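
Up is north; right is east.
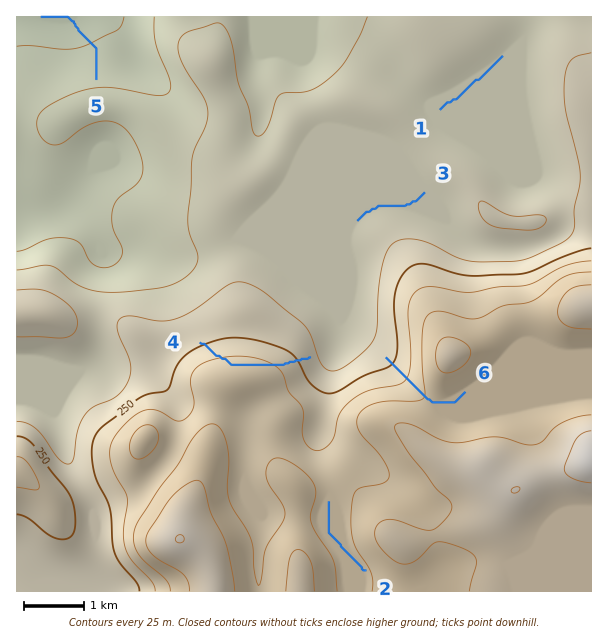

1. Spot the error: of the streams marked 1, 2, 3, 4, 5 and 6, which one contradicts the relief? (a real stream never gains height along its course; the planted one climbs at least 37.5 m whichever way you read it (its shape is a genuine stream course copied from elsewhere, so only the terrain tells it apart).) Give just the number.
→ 4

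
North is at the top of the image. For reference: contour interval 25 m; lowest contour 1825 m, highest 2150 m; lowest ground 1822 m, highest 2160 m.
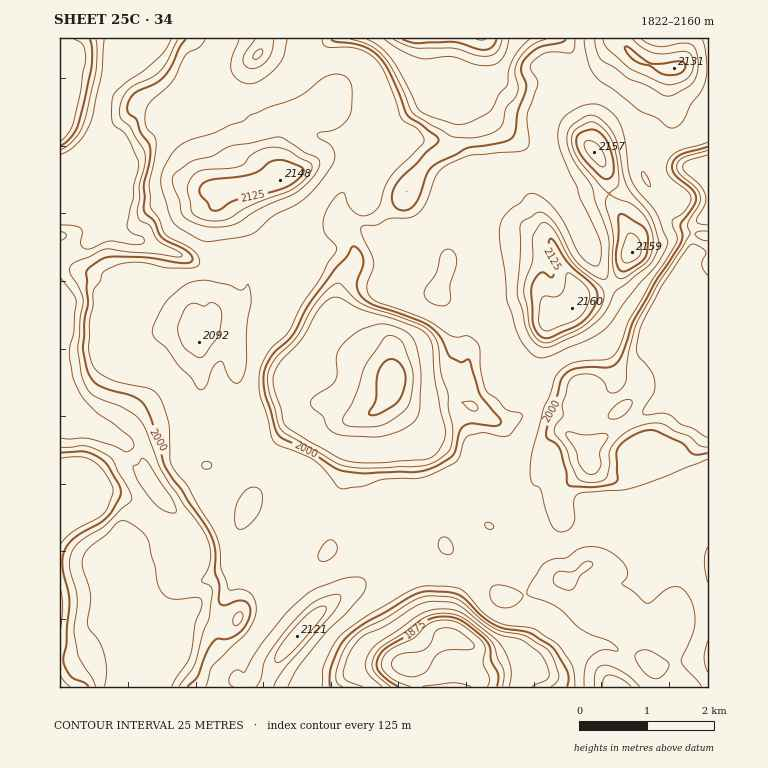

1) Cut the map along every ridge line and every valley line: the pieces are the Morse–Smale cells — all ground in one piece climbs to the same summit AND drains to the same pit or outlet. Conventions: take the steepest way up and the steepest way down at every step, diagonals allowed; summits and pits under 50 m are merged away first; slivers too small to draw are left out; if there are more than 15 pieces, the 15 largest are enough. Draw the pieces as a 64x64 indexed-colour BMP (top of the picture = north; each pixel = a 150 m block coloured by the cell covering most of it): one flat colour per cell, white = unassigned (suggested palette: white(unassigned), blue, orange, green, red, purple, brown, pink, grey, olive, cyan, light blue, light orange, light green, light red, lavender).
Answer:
<image width="64" height="64" href="data:image/bmp;base64,Qk12CAAAAAAAAHYAAAAoAAAAQAAAAEAAAAABAAQAAAAAAAAIAAATCwAAEwsAABAAAAAAAAAA////ALR3HwAOf/8ALKAsACgn1gC9Z5QAS1aMAMJ34wB/f38AIr28AM++FwDox64AeLv/AIrfmACWmP8A1bDFAGZmZmAHd3d3d3d8zMzMzMzMwAAAAzMzMzMzMzMzMzMzZmZmYHd3d3d3d3zMzMzMzMzAAAADMzMzMzMzMzMzMzNmZmZmd3d3d3d3fMzMzMzMzMAAADMzMzMzMzMzMzMzM2ZmZmZ3d3d3d3d3zMzMzMzMzMAAMzMzMzMzMzMzMzMzZmZmZ3d3d3d3d3d8zMzMzMzMzAAzMzMzMzMzMzMzMzNmZmZnd3d3d3d3d3fMzMzMzMzDMzMzMzMzMzMziIiDM2ZmZmd3d3d3d3d3d9zMzMzMzDMzMzMzMzMzMziIiDMzZmZmZ3d3d3d3d3d93czMzMzMMzMzMzMzMzM4iIiIMzNmZmZmZ3d3d3d3d93d3MzMzMMzMzMzMzMzM4iIiIgzM2ZmZmZmd3d3d3d33d3dzMzMwzMzMzMzMzM4iIiIiDMzZmZmZmZmd3d3d33d3d3dzMzDMzMzMzMzM4iIiIiIMzNmZmZmZmZnd3d3d93d3d3czDMzMzMzMzOIiIiIiIMzM2ZmZmZmZmZ3d3d33d3d3d3cMzMzMzMzOIiIiIiIgzMzZmZmZmZmZnd3d3fd3d3d3d0AAzMzMzOIiIiIiIiDMzNmZmZmZmZmd3d3fd3d3d3d3QAAMzMzM4iIiIiIiIMzM2ZmZmZmZmd3d3fd3d3d3e7d0A8zMzM4iIiIiIiIiDMzZmZmZmZmd3d3fd3d3d3e7t0AD/MziIiIiIiIiIiIMzNmZmZmZmd3d3d93d3d3u7uAN0P/zM4iIiIiIiIiIiDM2ZmZmZmd3d3d33d7u7u7uIg3Q//8ziIiIiIiIiIiIiDZmZmZmYRd3d3fu7u7u7uIgAAD///OIiIiIiIiIiIiIhmZmZmYREXd3d37u7u7u4iAAAP////iIiIiIiIiIiIiGZmZmYRERF3d37u7u7u7iIAAA////+IhEREhEREiIiIZmZmYBERERF3fu7u7u7uIgAA/////4iERERERERESIhmZmZhERERERd+7u7u7u4iAAD/////+IREREREREREiGZmZhERERERERLu7u7u7iIAD///////iERERERERERIZmYREREREREREiLu7u7uIgAP//////+IiERERERERERmERERERERERESIi7u7u4gAP////9VX/iERERERERERGERERERERERESIiIu7u4iAP////9VVVVEREREREREREERERERERERERIiIiIiIiIg9VVVVVVVVUREREREREREQREREREREREREiIiIiIiIiJVVVVVVVVVRERERERERERBERERERERERESIiIiIiIiIlVVVVVVVVVEREREREREREERERERERERERIiIiIiIiIlVVVVVVVVVUREREREREREQRERERERERERIiIiIiIiIlVVVVVVVVVVRERERERERERBEREREREREREiIiIiIiIlVVVVVVVVVVVUREREREREREEREREREREREiIiIiIiIlVVVVVVVVVVVVREREREREREQREREREREREiIiIiIiIlVVVVVVVVVVVVVERERERERERBERERERERESIiIiIiIlVVVVVVVVVVVVVVREREREREREEREREREREREiIiIiIiVVVVVVVVVVVVVVVVREREAAREQREREREREREREiIiIiJVVVVVVVVVVVVVVVVEREAAAERBERERERERERERIiIiIiVVVVVVVVVVVVVVVZmQAAAAREERERERERERERIiIiIiJVVVVVVVVVVVVVVZmZAAAABEQREREREREREREiIiIiIiVVVVVVVVVVVVVVmZAAAAAARBEREREREREREiIiIiIiJVVVWZmZWZVVVVmZkAAAAABEABEREREREREiIiIiIiIlVVmZmZmZmZmZmZkAAAAAAAQAARERERERESIiIiIiIlVZmZmZmZmZmZmZmQAAAAAABAAAERERERERIiIiIiIiJZmZmZmZmZmZmZmQAAAAAABEAAAREREREREiIiIiIiIiqpmZmZmZmZmZmZAAAAAAREQAABERERERESIiIiIiIiKqqZmZmZmZmZmZAAAAAABERAABERERERERIiIiIiIiIqqqmZmZmZmZmZu7sAAAAAREAAEREREREREREiIiIiIiKqqpmZmZmZmZm7u7u7AAREQAABERERERERERESIiIiIqqqmZmZmZmZm7u7u7uwBERAAAERERERERERERIiIiIiKqqpmZmZmZmbu7u7uwAAAAAAARERERERERERoiIiIiIqqqqZmZmZmbu7u7u7AAAAAAABERERERERERGiIiIiIiqqqqqZmZmbu7u7u7sAAAAAAAEREREREREREaIiIiIqqqqqqpmZm7u7u7u7sAAAAAAAAREREREREREaqiIiIqqqqqqqmZm7u7u7u7uwAAAAAAABEREREREREaqqoiIqqqqqqqqZm7u7u7u7u7AAAAAAAAERERERERERqqqqqqqqqqqqqpmbu7u7u7u7AAAAAAAAARERERAAAAAAqqqqqqqqqqqpmbu7u7u7uwAAAAAAAAAAERERAAAAAAAKqqqqqqqqqqmZu7u7u7sAAAAAAAAAAAARERAAAAAAAACqqqqqqqqqqZm7u7u7uwAAAAAAAAAAAAERAAAAAAAAAAqqqqqqqqqZmbu7u7u7AAAAAAAAAAAAABAAAAAAAAAAAKqqqqqqqpmZm7u7u7AAAAAAAAAAAAAAAAAAAAAAAAAACqqqqqqqmZmbu7u7sAAAAAAAAA"/>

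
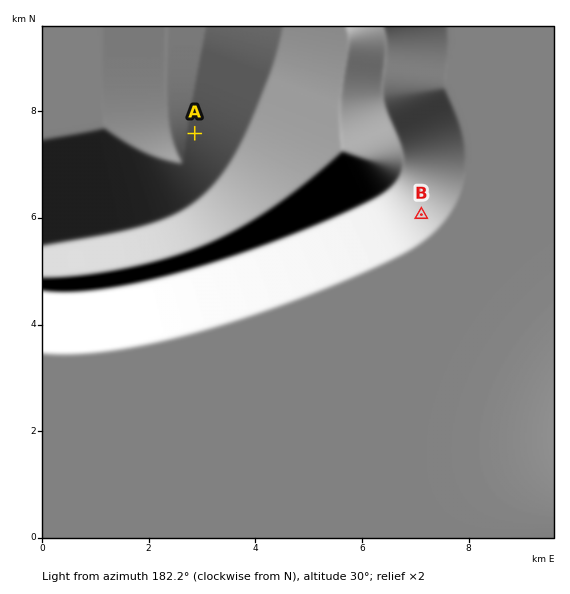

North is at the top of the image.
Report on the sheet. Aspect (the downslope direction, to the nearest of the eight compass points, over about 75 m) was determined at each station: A NW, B SE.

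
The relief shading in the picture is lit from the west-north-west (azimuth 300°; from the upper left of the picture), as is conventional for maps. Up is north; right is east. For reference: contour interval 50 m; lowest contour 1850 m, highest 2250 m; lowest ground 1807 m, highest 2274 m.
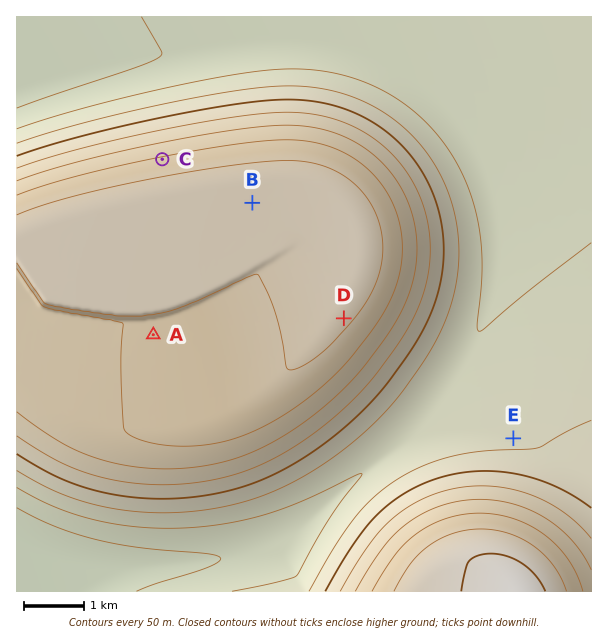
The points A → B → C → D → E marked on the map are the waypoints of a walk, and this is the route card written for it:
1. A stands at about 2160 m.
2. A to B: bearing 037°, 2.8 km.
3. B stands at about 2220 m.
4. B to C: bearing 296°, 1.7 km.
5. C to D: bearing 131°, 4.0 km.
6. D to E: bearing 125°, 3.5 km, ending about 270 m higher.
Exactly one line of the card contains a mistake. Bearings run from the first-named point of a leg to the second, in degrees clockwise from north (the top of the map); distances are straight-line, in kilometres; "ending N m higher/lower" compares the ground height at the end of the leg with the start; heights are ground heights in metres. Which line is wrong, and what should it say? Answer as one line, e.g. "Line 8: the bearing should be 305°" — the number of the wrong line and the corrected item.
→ Line 6: it should read "ending about 270 m lower".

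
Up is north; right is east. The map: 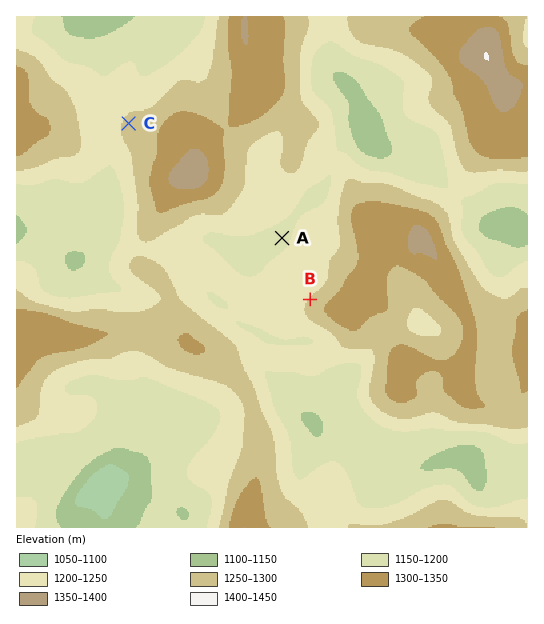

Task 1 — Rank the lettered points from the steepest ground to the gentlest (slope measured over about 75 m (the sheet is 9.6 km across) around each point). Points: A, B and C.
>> B C A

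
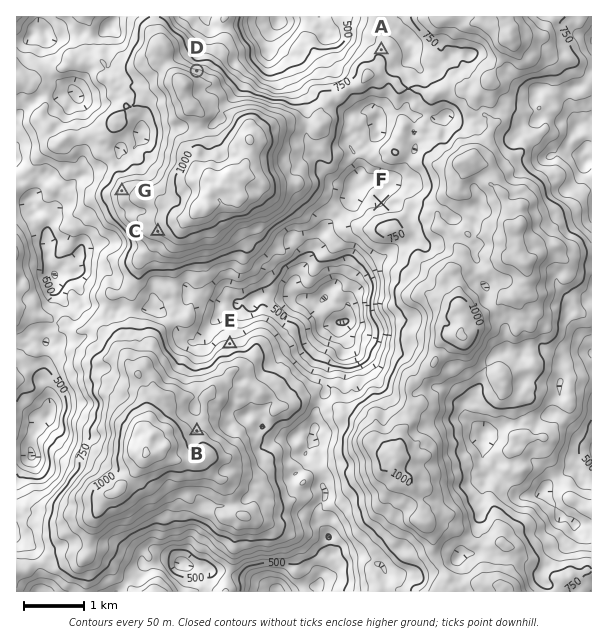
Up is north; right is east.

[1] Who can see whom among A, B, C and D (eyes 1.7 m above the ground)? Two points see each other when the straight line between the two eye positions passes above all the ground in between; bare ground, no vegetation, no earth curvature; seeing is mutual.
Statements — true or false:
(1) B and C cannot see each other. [false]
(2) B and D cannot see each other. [true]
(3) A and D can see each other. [true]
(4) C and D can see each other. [false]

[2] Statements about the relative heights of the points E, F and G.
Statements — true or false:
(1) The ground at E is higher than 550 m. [true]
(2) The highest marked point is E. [false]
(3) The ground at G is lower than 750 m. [false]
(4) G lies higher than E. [true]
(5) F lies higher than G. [false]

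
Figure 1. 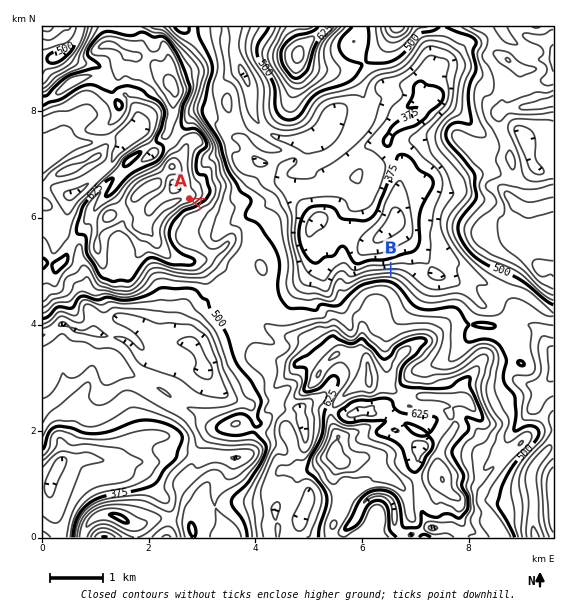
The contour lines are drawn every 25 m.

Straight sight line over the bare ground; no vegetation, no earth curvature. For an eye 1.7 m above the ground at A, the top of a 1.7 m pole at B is visible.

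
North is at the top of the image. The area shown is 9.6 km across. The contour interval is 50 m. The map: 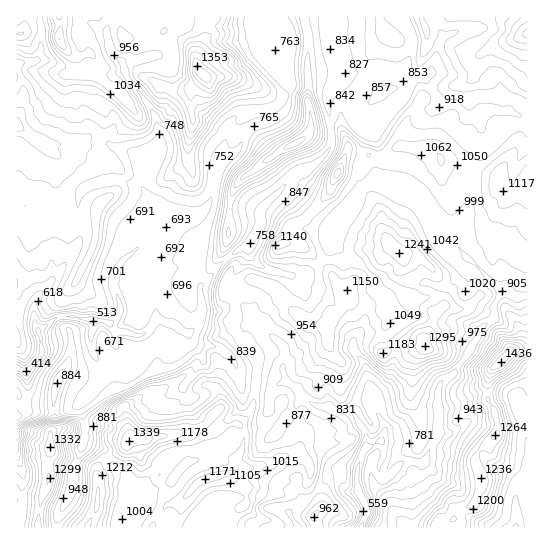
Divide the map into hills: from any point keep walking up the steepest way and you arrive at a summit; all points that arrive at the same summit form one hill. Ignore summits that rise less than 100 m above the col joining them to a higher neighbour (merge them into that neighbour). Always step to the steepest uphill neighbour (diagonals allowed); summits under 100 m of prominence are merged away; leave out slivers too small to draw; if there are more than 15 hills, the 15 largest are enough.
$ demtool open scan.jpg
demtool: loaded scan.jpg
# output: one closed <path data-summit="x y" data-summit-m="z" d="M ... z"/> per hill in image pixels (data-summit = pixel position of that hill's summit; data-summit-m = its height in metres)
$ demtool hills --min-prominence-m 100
<path data-summit="202 74" data-summit-m="1389" d="M261 16l-150 1-4 13 2 17 3 6 11 9 5 17 16 19 12 20 3 25-3 7-11 13-11-10-21-6-6-4-12 2-18 0-8 3-8-3-12 0-28-17-5-1 1 186 14 3 7 13 24-13 12 0 32 7 5 0 6-6 3-6 0-8-7-16 2-12 6-13 19-17 0-14 8-16 11-4 40 4 12-14 4-18 0-12 4-6 20-16 10-20 29-12 7-6 4-8 2-17-10-17-6-27-12-17z"/><path data-summit="127 442" data-summit-m="1340" d="M237 303l-18 8-16 0-6 12-8 10-10-4-5-5-17-5-6 10-9 6-25-3-8-9-16-1-2 21 2 11 7 12 0 8-4 11-17 21 6 20-2 17 19 6 10 16 17 16 4 12-9 18-4 12 1 5 176 0-8-15 21-16 19-21 9-1 5 11 7 6 9-2-2-23 10-21 0-11-11-18-5-5-13 0-11-5-8 0-14-8-8 4-10 16-13-6-6-6 1-12 9-11 9-3-4-10 1-22-9-10-7-5-21-26z"/><path data-summit="501 362" data-summit-m="1436" d="M503 291l-8 12-2 16-13 11-15 28-10 15-12 7-4 7 0 46-16 30-21 0-12 13-8 1-3-11 5-12-3-12 4-12-1-5-9-18-10 0-10 7 12 21 0 11-10 21 0 20 10 20 0 8-6 10 1 3 166-1 0-230-10 0z"/><path data-summit="425 347" data-summit-m="1295" d="M331 239l-4 15-13 15-21 7-23-5-11-6-10-11 0-10-23 15-25 26-1 9 3 16 16 1 18-8 10 5 21 26 15 12 0 25 2 8 25 24 9 4 8 0 11 5 13 0 3 3 11-8 10 0 10 22-4 10 3 15-5 16 3 7 5 0 15-14 21 0 2-2 14-28 0-46 4-7 12-7 10-15 15-28 13-11 0-12 8-17-32-31-5 12-15 14-10 2-9-4-7 0-6 4-7 12-11 1-8 7-4-9-11-11-8-16-10-8-11-6z"/><path data-summit="293 145" data-summit-m="1222" d="M333 16l-72 1 2 8 12 17 6 27 10 17-2 17-4 8-7 6-29 12-10 20-20 16-4 6 0 12-4 18-12 14-40-4-11 4-8 16 0 14-4 4 12 8 3 12 8 12-3 24 0 13 2 2 16 4 5 5 10 4 8-10 6-12-3-17 1-9 25-26 20-12 6-6 9-18-1-10 3-6 32-34 18-6 15-16 4-16-5-37 18-25-12-35z"/><path data-summit="527 181" data-summit-m="1135" d="M397 88l-16 4-17 18 0 13 11 14 4 10 0 16-4 19 7 3 28-1 9 5 32 50 16 20 35 32 16 6 9-1 1-179-7-1-12-5-20-2-22 8-13-13-11 3-4-2-5 4-5 0-22-9z"/><path data-summit="59 39" data-summit-m="1250" d="M110 16l-70 1 1 32-2 8-5 4-12 2-6 3 0 60 33 19 12 0 8 3 8-3 18 0 12-2 6 4 21 6 11 10 11-13 3-7-3-25-12-20-16-19-5-17-11-9-3-6-2-17z"/><path data-summit="338 173" data-summit-m="1276" d="M347 72l-20 26 5 37-4 16-15 16-18 6-32 34-3 6 1 10-12 20 0 11 10 11 7 4 24 7 24-7 13-15 6-24 8-13 18-24 10-9 6-2 4-19 0-16-4-10-11-14 0-13 15-17-14-14z"/><path data-summit="527 34" data-summit-m="1316" d="M527 16l-124 0 0 3 10 20-1 11-7 17-1 16 6-3 15-1 11 16 3 10 4 2 11-3 13 13 22-8 20 2 12 5 6 0z"/><path data-summit="399 253" data-summit-m="1241" d="M374 183l-5 1-10 9-23 32-4 9 0 7 3 4 12 12 11 6 10 8 8 16 11 11 4 9 8-7 11-1 7-12 6-4 22 4 9-6 10-10 4-12-17-20-30-48-11-7-28 1z"/><path data-summit="50 447" data-summit-m="1332" d="M78 405l-24 7-29 0-9 5 1 111 38 0 2-3 2-10 13-28 1-18 11-28 1-15z"/><path data-summit="87 527" data-summit-m="1259" d="M89 444l-6 1-8 20-3 22-13 28-2 13 62 0 5-17 9-18-4-12-17-16-5-11-5-5z"/><path data-summit="314 517" data-summit-m="962" d="M338 475l-9 1-19 21-21 16 9 15 63-1 6-12-3-14-6-10-11 0-4-5z"/><path data-summit="21 34" data-summit-m="1103" d="M39 16l-23 1 1 48 17-4 5-4 2-8z"/>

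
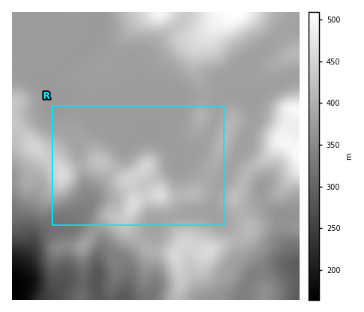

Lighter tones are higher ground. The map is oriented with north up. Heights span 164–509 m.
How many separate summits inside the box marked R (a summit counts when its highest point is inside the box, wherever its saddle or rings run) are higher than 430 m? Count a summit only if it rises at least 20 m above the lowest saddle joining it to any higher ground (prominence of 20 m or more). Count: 2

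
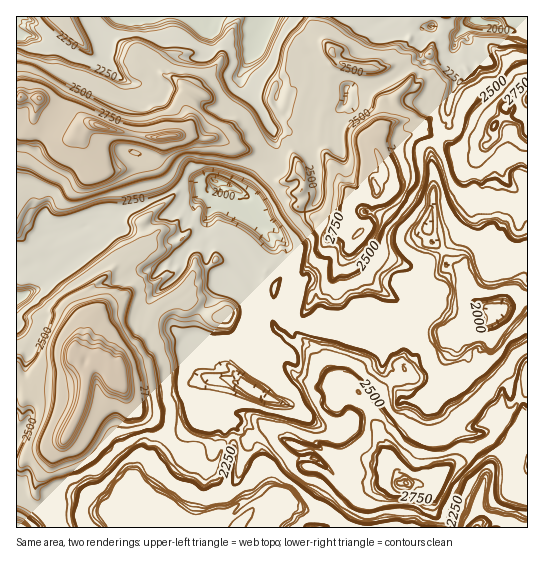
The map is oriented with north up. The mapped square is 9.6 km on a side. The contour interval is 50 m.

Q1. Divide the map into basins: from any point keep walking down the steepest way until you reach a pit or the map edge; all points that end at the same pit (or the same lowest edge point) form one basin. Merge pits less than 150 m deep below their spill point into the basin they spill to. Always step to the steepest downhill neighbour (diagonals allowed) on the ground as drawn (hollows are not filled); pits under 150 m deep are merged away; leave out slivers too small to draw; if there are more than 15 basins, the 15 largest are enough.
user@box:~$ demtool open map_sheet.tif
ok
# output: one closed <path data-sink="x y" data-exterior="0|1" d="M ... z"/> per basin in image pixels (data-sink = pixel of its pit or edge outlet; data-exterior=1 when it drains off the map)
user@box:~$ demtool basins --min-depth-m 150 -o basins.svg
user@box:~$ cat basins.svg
<path data-sink="499 313" data-exterior="0" d="M342 63l-6 2-7 12 0 17-8 25-1 23 5 12-7-3-7 0-12 10 5 16 0 9-4 5 3 10-4 5 11 10 19 5 16 10 4 0 7 6-5 5-4 13-18 30-7 6-8 1-3 3-14 38 5 6 18 12 0 8 9 14-26-28-10-2-8-6-10-11-5-11-9 2-1 16 17 25 21 21 24 8 11 0 3 3 0 13 9 19 18 18 14 3 10 12 5 14-27-9-20 3-14-10-6 2-23-8 2 16 2 4 17 5 20 16 40-5 46 1 8-4 29-28 15-4 14-12 16 14 0 21 4 4 6-2 7-4 0-368-11 0-12 5 0 8-10 9-3 6 3 9-17 17-19 0-32-22-32 3-10-4-7 5 3-8 12-10 2-21 4-7-16-23-21 0z"/><path data-sink="134 499" data-exterior="0" d="M98 361l-9 8-2 5-3 23-7 20-13 24-11 10-2 11-14 19-2 8 4 10 10 10 8 19 390-1-2-5-10-8-3-19-7-8-19-4-23 0-40 5-20-16-17-5-3-9 0-9-12-5-13-9-7 0-6 4-12-3-7 5-9-4-8 2-8 8-5 19-11 6-29-23-19-26-16-10-8-7-10-17-4-19-8 1-4-7z"/><path data-sink="215 181" data-exterior="0" d="M179 135l-16 1-2 2 2 9-8 20 12 30 0 5-12 7-12 13 6 12 0 5-6 7 10 1 14 12 1 12-4 6 5 2 16 21 4 0 18 15 10 2 9-1 19-29 4 4 25 0-3 27 4 8 15 15 13 4 22 24-5-10 0-8-18-12-5-6 14-38 3-3 8-1 7-6 18-30 4-13 5-5-7-6-4 0-16-10-19-5-11-10 4-5-3-10 4-5 0-9-3-8-12 11-11 1-23-14-8-16-6-3-26-11-13 2-5-3z"/><path data-sink="254 391" data-exterior="0" d="M245 287l-19 29-9 1-10-2-18-15-4 0-6-7-17 10-7 7-11 23-13 16-10 6-2 6 1 21 13 24 8 7 16 10 19 26 29 23 11-6 5-19 8-8 8-2 9 4 7-5 12 3 6-4 7 0 20 12 12 1 15 7 6-2 14 10 20-3 20 5 6 4-8-20-9-8-11-1-18-18-9-19 0-13-3-3-11 0-24-8-21-21-16-21-1-16 3-6 8-1 4-23-26 0z"/><path data-sink="474 19" data-exterior="0" d="M527 16l-214 0 0 10 15 19-17-2-8 3 1 9 9 10-4 2 0 9-10-1-3 3-7 13-2 12-6 8 0 3 8 7 8 0 3 20 0 8-4 5 1 8 14-11 7 0 7 3-5-12 1-23 8-25 0-17 9-14 35 6 10-1 4 3 12 22-4 5-2 21-12 10 1 4 4-1 9 4 32-3 32 22 19 0 17-17-3-9 3-6 10-9 0-8 6-3 15-2 2-2z"/><path data-sink="17 298" data-exterior="1" d="M38 97l-17 0-5 2 1 264 7-16 6-6 47 12 6-3 5-17 0-11 7-11 0-9-3-7 1-9 28-22 9-11 7-1 12-13 0-5-6-12 20-17-6-12-6-28-44 7-10-3-10-15-6-16-5-3 0-5-30-18-6-6z"/><path data-sink="262 26" data-exterior="0" d="M311 16l-254 1 33 35 13 0 30 8 16 11 8 0 21 9 9 9-4 8 0 8 6 12 0 8-9 9 1 2 16 0 5 3 13-2 23 11 28 8 12 9 21 3-3-9 0-5 4-5-3-28-8 0-8-7 0-3 6-8 2-12 7-13 3-3 10 1 0-9 4-2-9-10-1-9 8-3 16 0-14-17z"/><path data-sink="17 35" data-exterior="1" d="M57 16l-41 1 1 82 21-2 2 9 6 6 27 15 4 5 0-3 8-6 8 0 16 6 41 8 29-2 9-8 1-10-6-12 0-8 4-8-9-9-21-9-8 0-16-11-30-8-13 0z"/><path data-sink="475 527" data-exterior="1" d="M495 436l-14 12-15 4-29 28-8 4-9 1 5 2 7 8 1 16 12 11 2 6 81-1 0-38-6 2-9 0-2-2 0-4 16-14-10 4-6-4 0-21z"/><path data-sink="21 527" data-exterior="1" d="M61 443l-31 10-8 10-6 2 1 63 39-1-7-18-10-10-4-10 2-8 14-19 2-11z"/>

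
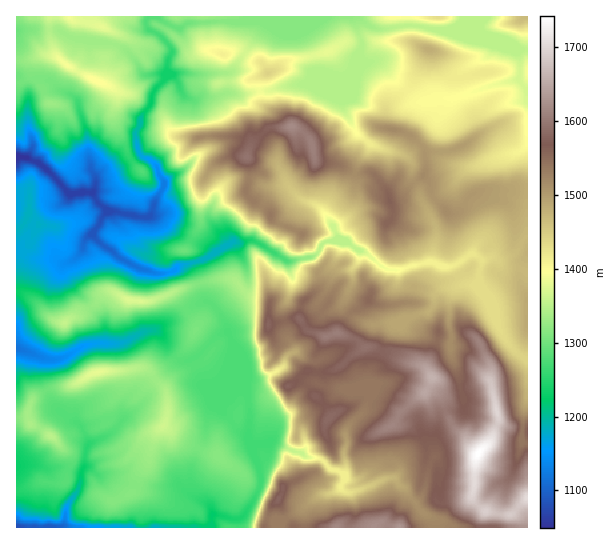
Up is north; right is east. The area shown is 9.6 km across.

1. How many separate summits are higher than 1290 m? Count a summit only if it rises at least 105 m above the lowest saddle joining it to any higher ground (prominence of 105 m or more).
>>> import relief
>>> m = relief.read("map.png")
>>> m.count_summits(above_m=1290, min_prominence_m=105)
3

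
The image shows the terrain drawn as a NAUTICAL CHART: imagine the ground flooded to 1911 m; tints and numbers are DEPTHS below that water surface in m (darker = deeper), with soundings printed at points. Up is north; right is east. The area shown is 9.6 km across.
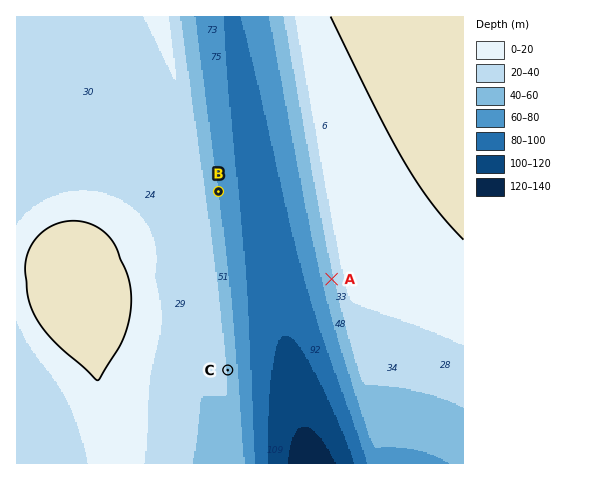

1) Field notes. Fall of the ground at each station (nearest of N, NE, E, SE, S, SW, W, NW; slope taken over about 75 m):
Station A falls W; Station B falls E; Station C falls E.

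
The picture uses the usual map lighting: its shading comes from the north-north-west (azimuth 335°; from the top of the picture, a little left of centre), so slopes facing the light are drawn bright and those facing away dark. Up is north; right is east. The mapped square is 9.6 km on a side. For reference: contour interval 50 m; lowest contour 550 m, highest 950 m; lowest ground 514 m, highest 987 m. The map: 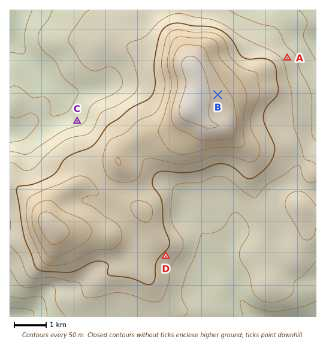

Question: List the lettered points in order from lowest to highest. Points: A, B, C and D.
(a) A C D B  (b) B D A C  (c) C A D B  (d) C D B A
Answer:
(c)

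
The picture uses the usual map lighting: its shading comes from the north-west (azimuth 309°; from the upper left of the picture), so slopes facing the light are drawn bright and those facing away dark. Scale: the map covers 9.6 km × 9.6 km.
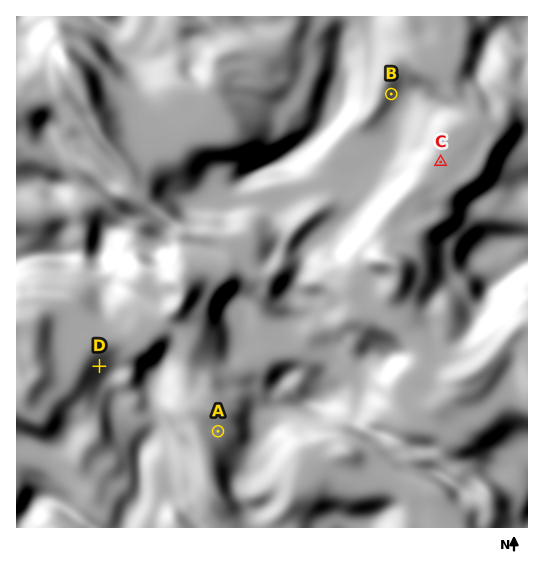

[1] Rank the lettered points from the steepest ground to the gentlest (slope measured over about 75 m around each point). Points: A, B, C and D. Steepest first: D B A C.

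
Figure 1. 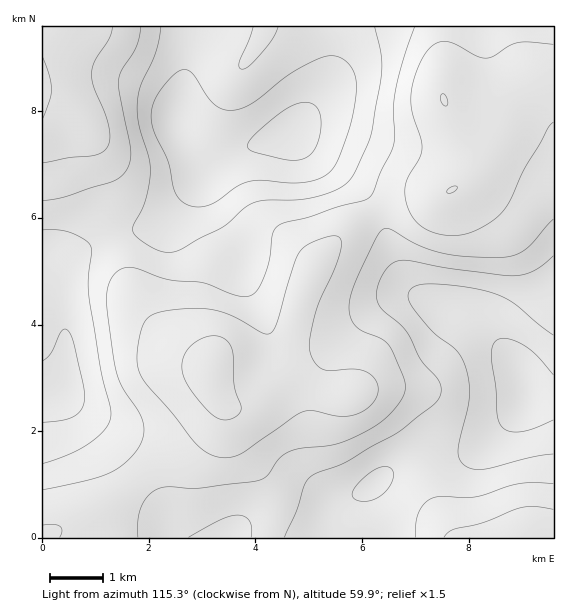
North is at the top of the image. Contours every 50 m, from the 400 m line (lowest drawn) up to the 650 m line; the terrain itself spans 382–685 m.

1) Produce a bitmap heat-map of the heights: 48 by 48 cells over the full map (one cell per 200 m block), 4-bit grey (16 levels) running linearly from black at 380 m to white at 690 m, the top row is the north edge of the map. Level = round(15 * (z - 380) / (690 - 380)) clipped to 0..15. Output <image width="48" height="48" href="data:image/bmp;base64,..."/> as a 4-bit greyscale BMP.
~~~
<image width="48" height="48" href="data:image/bmp;base64,Qk32BAAAAAAAAHYAAAAoAAAAMAAAADAAAAABAAQAAAAAAIAEAAATCwAAEwsAABAAAAAAAAAAAAAAABEREQAiIiIAMzMzAERERABVVVUAZmZmAHd3dwCIiIgAmZmZAKqqqgC7u7sAzMzMAN3d3QDu7u4A////ADM0REVWeIiImZiIiZqqqqqqmHZmVVVVVTNEREVWd4iIiIiIiJqqqqqpmHdmZmVVVUREREVWd3d3iIiHeJqqqqqpmId3d2ZmZlRERFVWZnd3d3d3eJmqq7uqmYiIiHdmZmVVVVVWZmZmZmZnd4mqq7u6mZmZmYiHeHdmZlVVZlVVVVZmd4mZqru6qZmqqpmZmYh3dmZlVVVUREVWZ3iImqu6qqqqu6qqqoiId2ZmVVREM0RVZnd3iJqqqqqru7u7qpmYh3ZmVVRDMzNFVmZmd4mZqqqrvMzMu6qZmHdmVUQyIiM0RVVVVneJmaqrvM3dzKqqmYd2VEMiERIjNERERVZ4iZqrvN3d3bu6qYdmVDMhEREiM0QzNEVniJmqvN7u7cu7qYdlQzIREREiMzMzMzRWeImavN7u7sy7qYZUMyEQAREiIzMzMzNFZ4iavN7v7ru7qXZEMiEQARIiMzMzMzNFZ4iavN7/7ru7qHVDIhEAARIjMzMzMzRWeImavN7/7bu7qGVDIhEAARIzMzNERERWeJmrzN7u3bu6mGVDIhEQARIzMzRERVVmiZqrzd7t3Ku6l2VDMiERESMzMzREVVZniau7zd3cy6u6l2RDMyIhEiMzMzRFVmZ4mrvMzd3Mu6qql1RDMzMiIzREMzNFVneJq7zMzMy7qqqqh1RERDMzRFVUMzNFZniaq8zMzMu6qqqph1RERERFVWZUQzNFVniau8zMu7uqqqqph1VEVVVWZmZlQzM0Vniau7u7uqqZmaqZh2VVZmZmZ3dlQzM0VniZqqqZmZiJmamZh3Zmd3d3d3dlQzMzRWeJmYiHd3d4iZmZiHd3iIh3d3d2VDMzRWd4h3ZmZmZmeJmYiIiIiZiIiId2VEMzRFZ3ZlVERFVWZ5iIiIiImZmYiId2VURDRFZmVEMzRERFZ4iIiIiJmZmZmId2ZlVERFZlQzIzM0REVnd3d3iImaqqqYh3d2ZlVVVUMiIiIzREVWZnd3eImqu7qpiIiIh3ZmVUMhERIjNERVVWZmd4mrvMu6qZmZmYd2ZUMhEREiM0RFVVVWZ4mrzMzLu7u7upiHZUMiEREiM0RERERVZnmrzNzMzMzMy6mHZUQyIREiI0RDM0REVnmrzd3d3d3d3LqYdlQzIhEiIzRCMzM0Vom83d3d3d7t3LqYdlQzIiEiIjNCIiI0VorN3czN3e7u3cuodlQzIhEiIjNBIiI0V5vN3czM3d7u3cuphlQyIREiIjMxEiI0V5vN3Mu7zN3u3cuphlQyEREiIjMxESI0Z5vMzLuqu83d3cuphlQhERIiIjMxESNFZ5q8y7qZqrzN3Mu6h1QhESIiIiIhEiNFZ4q7u6mZmqvMzMu6h1QhESIjMiIhEjNFZ4mruqmYiaq7u7u6l2QyEiMzMiIhEjNFVniaqqmYiJqqu7uql2UyIjMzMyIhIiM0VniaqqmYiJmaqqqpiHVDMzNDMzMxEiM0RWiaqqmZiImaqqqZiHZUM0REQzNBEiIzRWiZqqmZiIiZqqmZiHZUREVURERA=="/>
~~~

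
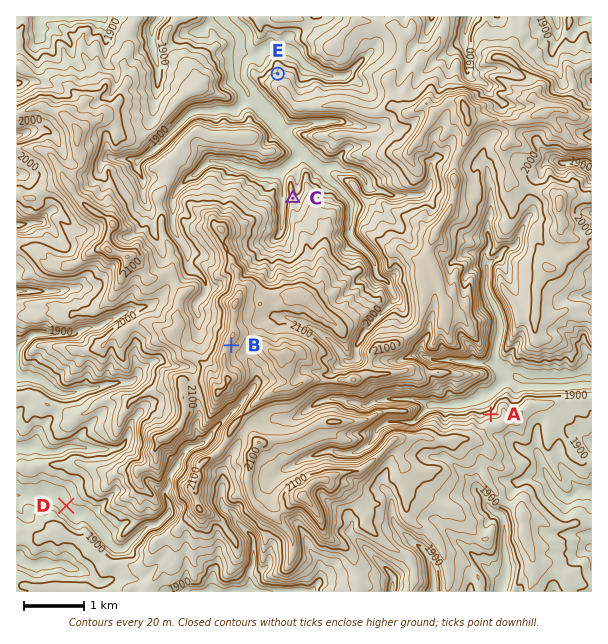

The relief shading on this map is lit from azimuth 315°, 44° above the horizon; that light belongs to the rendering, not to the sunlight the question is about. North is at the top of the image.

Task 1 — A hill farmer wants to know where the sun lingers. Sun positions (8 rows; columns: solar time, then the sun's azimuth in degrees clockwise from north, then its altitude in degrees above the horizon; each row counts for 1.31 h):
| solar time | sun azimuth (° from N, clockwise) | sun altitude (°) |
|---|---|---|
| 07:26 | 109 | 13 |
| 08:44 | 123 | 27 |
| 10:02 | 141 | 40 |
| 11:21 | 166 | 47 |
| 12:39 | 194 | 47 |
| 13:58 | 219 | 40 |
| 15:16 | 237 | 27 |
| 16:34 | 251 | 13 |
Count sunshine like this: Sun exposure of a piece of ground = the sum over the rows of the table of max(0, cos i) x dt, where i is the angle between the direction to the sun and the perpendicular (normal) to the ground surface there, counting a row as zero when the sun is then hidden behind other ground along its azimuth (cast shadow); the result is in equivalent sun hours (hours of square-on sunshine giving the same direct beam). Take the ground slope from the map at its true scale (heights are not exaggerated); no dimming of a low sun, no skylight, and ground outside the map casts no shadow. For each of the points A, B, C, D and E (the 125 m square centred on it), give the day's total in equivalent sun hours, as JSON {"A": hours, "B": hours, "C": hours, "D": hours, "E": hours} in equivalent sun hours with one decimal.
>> {"A": 3.7, "B": 5.8, "C": 4.6, "D": 5.5, "E": 4.6}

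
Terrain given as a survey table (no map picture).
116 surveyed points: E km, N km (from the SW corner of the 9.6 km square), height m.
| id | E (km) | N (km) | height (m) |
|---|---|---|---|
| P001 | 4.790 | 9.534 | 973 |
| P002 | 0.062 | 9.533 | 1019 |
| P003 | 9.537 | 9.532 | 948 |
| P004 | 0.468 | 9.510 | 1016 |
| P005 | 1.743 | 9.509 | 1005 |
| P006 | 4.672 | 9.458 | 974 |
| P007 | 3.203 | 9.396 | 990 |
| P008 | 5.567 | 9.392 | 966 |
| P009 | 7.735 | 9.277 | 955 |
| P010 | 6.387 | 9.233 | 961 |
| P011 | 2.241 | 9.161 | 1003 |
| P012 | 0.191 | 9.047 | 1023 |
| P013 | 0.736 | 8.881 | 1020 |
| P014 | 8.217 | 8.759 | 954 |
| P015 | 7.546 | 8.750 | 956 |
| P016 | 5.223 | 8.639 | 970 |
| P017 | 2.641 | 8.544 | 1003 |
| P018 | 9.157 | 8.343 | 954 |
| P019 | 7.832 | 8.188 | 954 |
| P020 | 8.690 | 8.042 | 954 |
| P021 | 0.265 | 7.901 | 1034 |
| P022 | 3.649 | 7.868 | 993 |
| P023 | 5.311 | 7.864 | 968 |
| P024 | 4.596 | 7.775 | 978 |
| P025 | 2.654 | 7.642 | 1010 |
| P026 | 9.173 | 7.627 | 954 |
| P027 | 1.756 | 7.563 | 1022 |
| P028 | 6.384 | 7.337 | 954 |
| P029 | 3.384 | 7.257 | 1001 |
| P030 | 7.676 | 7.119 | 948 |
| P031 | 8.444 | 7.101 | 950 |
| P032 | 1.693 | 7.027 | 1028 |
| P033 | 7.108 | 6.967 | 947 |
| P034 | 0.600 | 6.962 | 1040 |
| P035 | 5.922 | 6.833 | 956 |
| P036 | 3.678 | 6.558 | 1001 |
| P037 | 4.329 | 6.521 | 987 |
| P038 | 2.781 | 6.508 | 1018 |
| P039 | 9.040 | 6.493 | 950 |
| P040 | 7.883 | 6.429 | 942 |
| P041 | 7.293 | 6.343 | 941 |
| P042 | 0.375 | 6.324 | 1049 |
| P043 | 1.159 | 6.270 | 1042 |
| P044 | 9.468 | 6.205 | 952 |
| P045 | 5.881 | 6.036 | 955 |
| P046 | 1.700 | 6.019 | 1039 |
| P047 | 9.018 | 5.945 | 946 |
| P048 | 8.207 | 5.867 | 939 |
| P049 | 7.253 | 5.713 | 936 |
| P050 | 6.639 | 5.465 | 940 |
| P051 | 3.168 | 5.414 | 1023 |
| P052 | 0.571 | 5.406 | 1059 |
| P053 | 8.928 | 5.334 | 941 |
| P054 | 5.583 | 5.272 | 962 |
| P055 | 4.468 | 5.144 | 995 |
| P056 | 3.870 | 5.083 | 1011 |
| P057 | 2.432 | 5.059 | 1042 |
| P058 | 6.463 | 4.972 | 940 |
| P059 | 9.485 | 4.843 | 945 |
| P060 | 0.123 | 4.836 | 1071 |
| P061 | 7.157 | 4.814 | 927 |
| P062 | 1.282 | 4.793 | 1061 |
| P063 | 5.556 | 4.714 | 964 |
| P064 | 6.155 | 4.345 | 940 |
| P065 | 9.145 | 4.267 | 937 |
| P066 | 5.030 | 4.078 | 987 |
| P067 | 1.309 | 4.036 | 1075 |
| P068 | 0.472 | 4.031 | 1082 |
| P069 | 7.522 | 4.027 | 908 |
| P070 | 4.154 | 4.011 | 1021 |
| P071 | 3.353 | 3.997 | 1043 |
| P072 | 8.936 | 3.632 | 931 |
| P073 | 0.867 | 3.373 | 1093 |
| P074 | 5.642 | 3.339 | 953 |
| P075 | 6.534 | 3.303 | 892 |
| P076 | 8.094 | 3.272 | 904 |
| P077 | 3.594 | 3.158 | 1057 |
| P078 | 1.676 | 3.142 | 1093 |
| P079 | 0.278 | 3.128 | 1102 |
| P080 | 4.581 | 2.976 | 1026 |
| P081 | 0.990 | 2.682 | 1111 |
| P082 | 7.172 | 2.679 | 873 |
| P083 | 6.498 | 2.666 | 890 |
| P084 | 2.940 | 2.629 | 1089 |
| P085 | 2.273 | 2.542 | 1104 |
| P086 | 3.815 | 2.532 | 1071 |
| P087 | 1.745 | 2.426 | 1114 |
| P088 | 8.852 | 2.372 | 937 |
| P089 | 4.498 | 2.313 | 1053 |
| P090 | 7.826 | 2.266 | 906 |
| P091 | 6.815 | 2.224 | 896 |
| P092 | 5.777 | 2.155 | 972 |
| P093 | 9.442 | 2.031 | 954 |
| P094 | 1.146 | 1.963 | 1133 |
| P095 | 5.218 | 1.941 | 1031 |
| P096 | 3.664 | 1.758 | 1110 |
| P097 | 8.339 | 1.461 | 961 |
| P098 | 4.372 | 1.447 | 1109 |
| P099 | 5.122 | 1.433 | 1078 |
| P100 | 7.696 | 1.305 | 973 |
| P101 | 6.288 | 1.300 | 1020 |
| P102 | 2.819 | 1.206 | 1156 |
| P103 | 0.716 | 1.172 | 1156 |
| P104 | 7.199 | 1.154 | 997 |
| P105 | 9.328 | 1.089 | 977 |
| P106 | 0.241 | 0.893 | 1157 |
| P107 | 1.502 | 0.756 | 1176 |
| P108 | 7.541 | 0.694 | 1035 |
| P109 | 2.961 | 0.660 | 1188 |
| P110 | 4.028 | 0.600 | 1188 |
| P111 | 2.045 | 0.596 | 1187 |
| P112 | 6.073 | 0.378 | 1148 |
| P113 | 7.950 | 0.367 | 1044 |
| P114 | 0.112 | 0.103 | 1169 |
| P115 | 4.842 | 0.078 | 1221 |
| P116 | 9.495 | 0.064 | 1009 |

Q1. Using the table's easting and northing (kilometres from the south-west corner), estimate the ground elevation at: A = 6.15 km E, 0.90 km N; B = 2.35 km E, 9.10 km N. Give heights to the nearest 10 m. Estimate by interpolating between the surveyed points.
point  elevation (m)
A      1080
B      1000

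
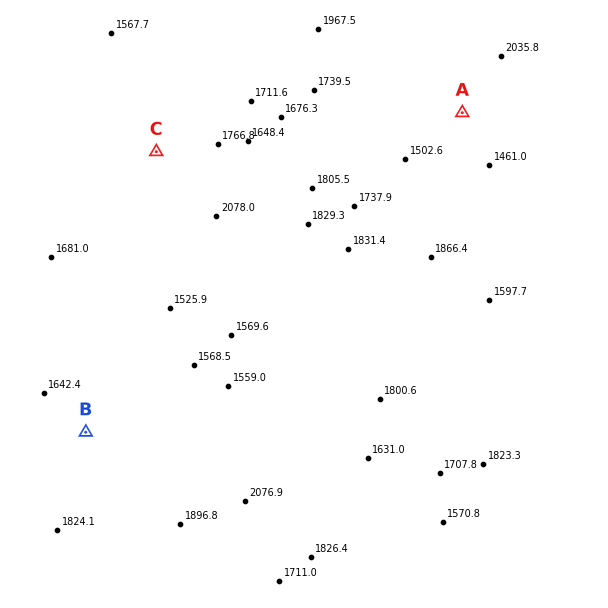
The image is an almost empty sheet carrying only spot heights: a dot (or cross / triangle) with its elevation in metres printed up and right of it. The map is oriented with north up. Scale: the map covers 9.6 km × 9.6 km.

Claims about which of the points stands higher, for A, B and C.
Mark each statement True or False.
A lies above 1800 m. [False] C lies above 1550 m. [True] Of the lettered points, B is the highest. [True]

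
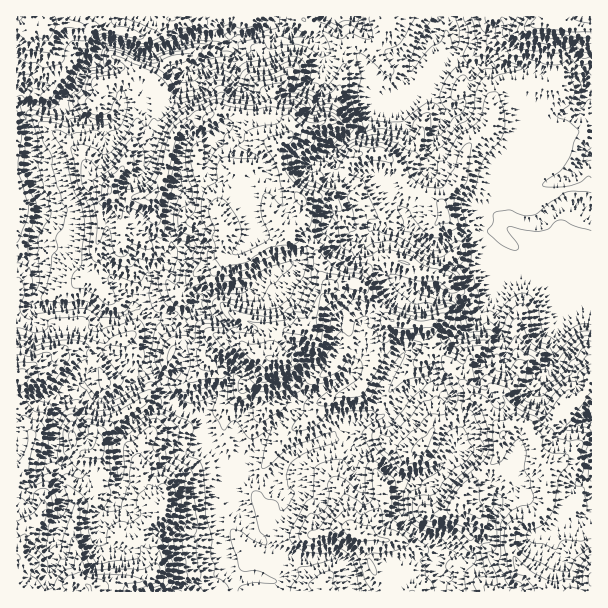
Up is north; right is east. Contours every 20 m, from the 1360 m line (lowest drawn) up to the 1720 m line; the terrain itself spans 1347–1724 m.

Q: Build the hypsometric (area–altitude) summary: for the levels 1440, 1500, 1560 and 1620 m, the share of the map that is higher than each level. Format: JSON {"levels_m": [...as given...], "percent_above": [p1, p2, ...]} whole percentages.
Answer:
{"levels_m": [1440, 1500, 1560, 1620], "percent_above": [89, 61, 34, 10]}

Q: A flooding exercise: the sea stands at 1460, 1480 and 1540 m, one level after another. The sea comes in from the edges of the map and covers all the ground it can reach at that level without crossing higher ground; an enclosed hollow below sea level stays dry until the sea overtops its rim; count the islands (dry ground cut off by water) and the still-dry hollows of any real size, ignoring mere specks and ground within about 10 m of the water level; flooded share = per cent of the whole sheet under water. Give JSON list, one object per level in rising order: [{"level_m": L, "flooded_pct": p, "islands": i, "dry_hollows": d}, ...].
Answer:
[{"level_m": 1460, "flooded_pct": 22, "islands": 0, "dry_hollows": 0}, {"level_m": 1480, "flooded_pct": 28, "islands": 0, "dry_hollows": 0}, {"level_m": 1540, "flooded_pct": 57, "islands": 0, "dry_hollows": 0}]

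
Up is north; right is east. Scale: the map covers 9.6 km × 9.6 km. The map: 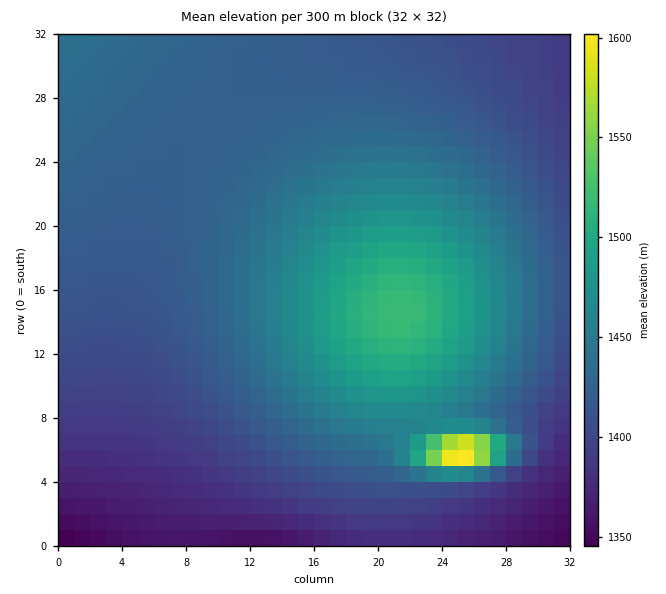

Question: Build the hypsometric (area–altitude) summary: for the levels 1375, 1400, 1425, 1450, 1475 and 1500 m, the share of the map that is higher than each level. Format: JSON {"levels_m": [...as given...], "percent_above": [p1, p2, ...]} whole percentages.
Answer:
{"levels_m": [1375, 1400, 1425, 1450, 1475, 1500], "percent_above": [93, 79, 46, 22, 12, 5]}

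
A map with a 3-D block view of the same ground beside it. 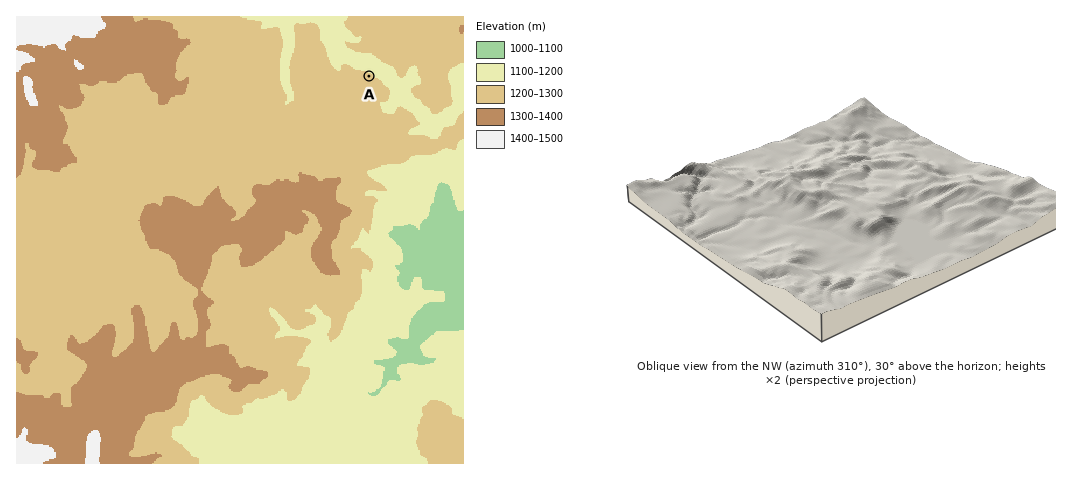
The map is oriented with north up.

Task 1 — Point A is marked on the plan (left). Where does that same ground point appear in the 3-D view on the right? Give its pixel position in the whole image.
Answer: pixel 699 202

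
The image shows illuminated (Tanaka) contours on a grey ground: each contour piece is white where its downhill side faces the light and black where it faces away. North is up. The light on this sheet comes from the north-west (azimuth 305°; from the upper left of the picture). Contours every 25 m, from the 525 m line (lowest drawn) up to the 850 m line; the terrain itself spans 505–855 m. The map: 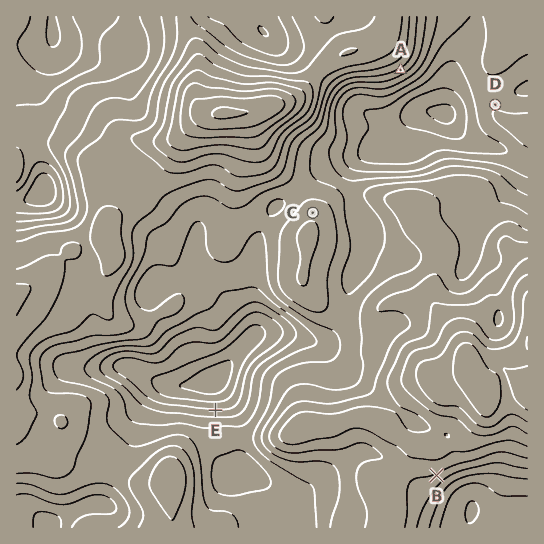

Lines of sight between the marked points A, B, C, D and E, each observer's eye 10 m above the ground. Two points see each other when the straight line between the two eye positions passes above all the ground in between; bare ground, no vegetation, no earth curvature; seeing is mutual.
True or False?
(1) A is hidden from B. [True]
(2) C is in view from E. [False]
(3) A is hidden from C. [False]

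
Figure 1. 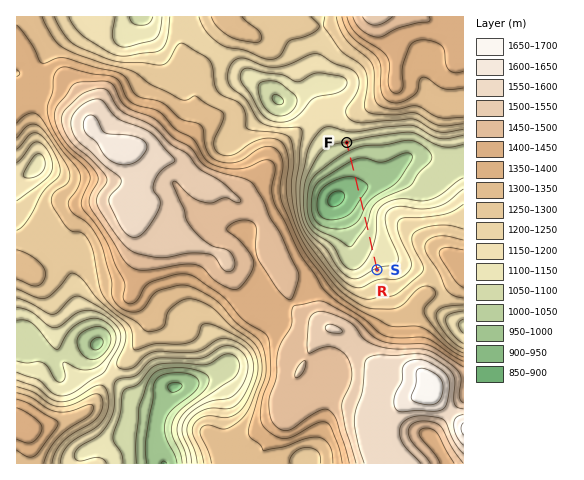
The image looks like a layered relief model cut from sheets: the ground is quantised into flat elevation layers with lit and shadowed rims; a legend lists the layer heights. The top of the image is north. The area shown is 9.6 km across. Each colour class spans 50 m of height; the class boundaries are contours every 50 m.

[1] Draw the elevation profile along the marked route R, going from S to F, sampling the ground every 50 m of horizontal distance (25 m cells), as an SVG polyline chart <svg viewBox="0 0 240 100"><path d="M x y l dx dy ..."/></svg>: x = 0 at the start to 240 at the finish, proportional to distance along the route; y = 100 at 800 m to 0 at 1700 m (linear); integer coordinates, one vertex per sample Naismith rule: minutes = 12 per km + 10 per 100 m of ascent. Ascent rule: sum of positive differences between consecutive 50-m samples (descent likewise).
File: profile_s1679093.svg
<svg viewBox="0 0 240 100"><path d="M0 60l4 1 5 1 4 1 4 1 4 1 5 0 4 1 4 0 5 1 4 0 4 0 4 1 5 0 4 0 4 1 5 1 4 0 4 1 4 1 5 1 4 0 4 1 5 1 4 1 4 1 4 1 5 1 4 1 4 1 5 1 4 1 4 1 4 1 5 0 4 0 4 0 4 0 5 0 4-1 4 0 5-1 4 0 4-1 4-1 5-1 4 0 4-1 5-1 4-2 4-1 4-1 5-1 4-2 4-1 5-2 4-1"/></svg>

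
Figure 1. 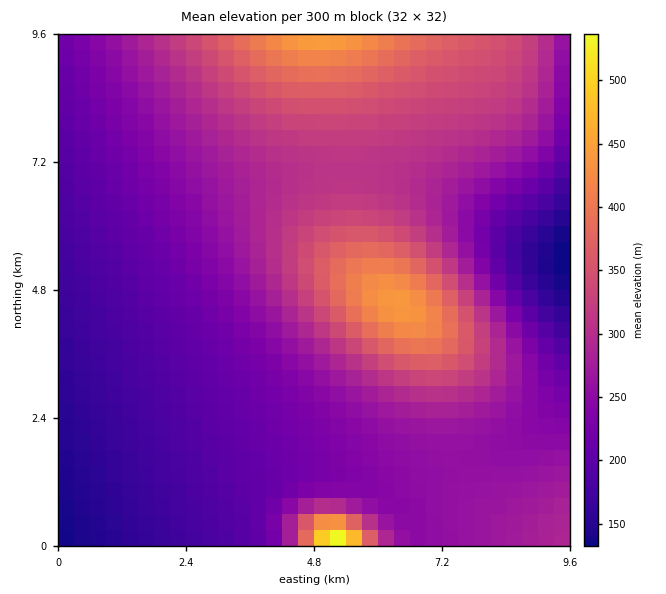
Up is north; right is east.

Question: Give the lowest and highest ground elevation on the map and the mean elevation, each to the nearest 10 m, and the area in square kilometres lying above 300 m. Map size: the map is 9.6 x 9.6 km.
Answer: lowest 130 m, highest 550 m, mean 260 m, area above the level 27.6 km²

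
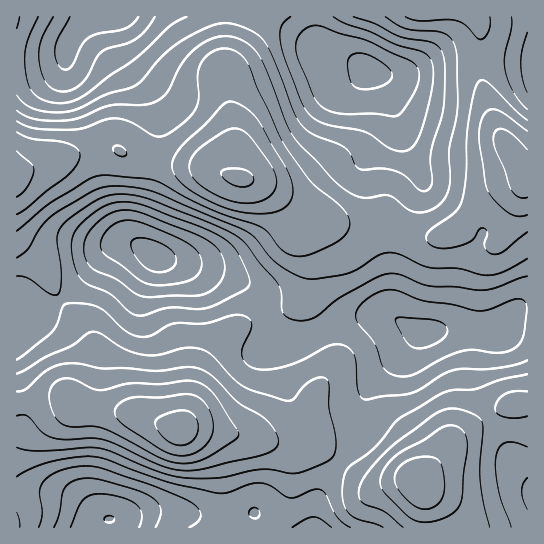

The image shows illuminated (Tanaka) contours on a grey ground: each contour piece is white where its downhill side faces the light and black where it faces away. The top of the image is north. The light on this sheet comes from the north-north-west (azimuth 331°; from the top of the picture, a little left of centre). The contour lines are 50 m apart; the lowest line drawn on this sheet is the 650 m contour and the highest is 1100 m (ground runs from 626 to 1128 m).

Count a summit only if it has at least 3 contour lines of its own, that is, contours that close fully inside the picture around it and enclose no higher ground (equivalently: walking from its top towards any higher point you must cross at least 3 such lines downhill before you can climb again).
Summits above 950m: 2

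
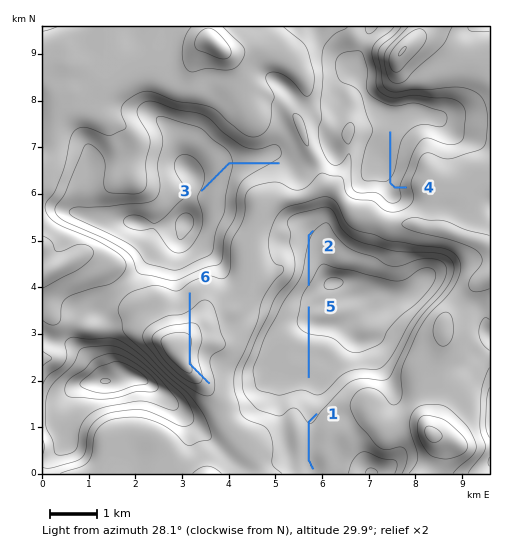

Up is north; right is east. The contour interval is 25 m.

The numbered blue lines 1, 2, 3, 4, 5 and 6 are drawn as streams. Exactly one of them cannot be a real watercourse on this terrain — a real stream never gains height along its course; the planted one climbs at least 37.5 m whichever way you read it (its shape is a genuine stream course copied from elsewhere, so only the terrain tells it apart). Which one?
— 6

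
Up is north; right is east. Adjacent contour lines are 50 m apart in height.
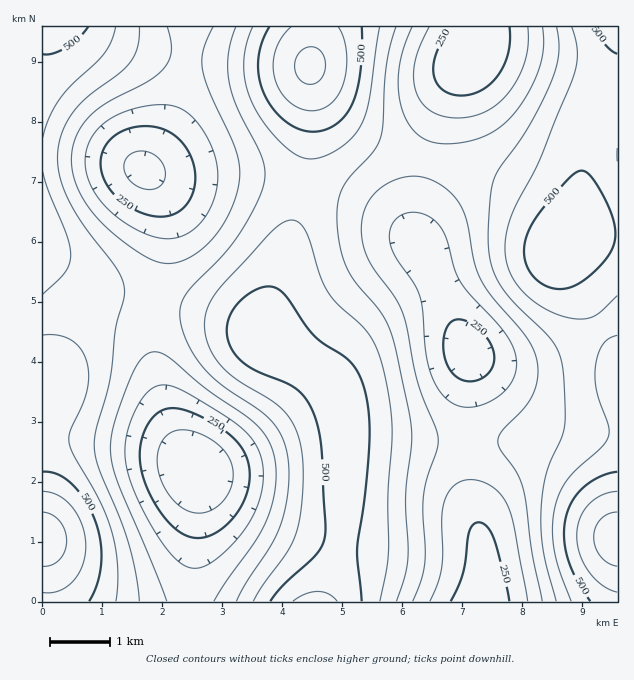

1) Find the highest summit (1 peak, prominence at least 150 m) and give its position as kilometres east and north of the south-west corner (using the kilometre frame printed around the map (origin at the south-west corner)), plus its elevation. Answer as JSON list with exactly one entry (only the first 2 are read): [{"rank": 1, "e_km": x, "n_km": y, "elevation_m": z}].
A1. [{"rank": 1, "e_km": 4.46, "n_km": 8.94, "elevation_m": 612}]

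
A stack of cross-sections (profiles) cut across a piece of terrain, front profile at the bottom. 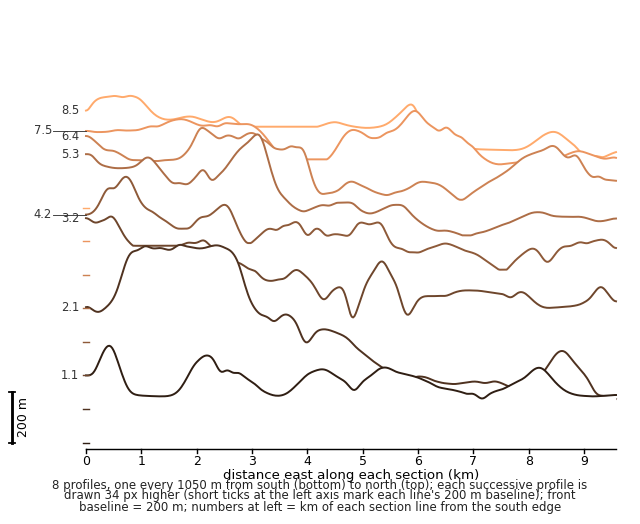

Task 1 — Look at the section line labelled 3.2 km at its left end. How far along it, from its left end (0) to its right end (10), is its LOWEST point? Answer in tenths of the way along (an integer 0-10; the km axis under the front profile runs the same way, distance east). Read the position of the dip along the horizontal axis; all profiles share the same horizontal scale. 5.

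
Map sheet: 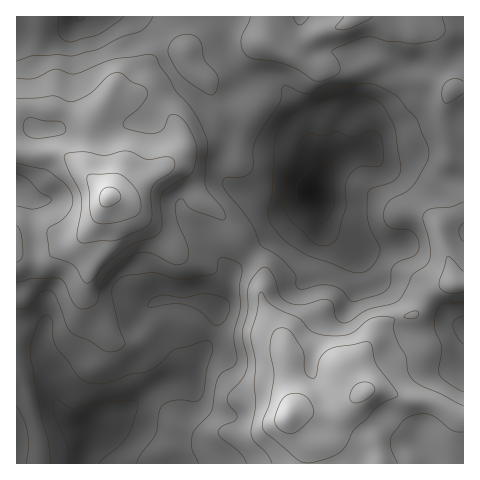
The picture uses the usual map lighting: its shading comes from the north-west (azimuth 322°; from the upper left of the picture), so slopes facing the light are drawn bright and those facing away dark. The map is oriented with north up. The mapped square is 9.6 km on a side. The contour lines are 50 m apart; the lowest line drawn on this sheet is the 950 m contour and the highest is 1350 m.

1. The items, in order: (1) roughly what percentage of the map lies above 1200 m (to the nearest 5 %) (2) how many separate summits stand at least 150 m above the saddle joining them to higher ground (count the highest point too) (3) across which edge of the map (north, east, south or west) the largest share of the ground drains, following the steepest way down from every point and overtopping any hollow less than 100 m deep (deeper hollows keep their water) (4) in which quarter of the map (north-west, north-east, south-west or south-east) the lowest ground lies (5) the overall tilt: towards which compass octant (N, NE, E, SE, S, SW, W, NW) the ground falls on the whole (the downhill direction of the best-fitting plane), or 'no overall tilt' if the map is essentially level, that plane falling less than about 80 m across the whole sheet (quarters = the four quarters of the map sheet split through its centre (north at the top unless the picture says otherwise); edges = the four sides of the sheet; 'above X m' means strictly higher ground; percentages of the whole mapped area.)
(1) Roughly 20 % of the ground is higher than 1200 m.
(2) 2 summits rise at least 150 m above their surroundings.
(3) The largest share of the runoff leaves by the southern edge.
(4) The lowest ground is in the north-east quarter.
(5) There is no overall tilt: the best-fitting plane is nearly level.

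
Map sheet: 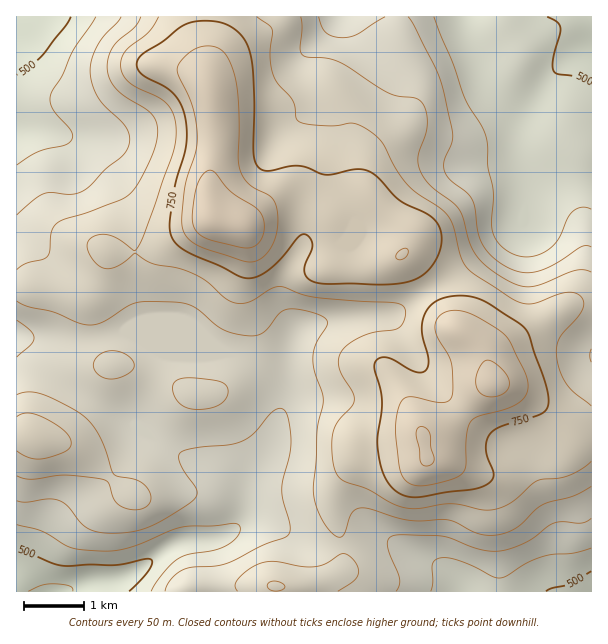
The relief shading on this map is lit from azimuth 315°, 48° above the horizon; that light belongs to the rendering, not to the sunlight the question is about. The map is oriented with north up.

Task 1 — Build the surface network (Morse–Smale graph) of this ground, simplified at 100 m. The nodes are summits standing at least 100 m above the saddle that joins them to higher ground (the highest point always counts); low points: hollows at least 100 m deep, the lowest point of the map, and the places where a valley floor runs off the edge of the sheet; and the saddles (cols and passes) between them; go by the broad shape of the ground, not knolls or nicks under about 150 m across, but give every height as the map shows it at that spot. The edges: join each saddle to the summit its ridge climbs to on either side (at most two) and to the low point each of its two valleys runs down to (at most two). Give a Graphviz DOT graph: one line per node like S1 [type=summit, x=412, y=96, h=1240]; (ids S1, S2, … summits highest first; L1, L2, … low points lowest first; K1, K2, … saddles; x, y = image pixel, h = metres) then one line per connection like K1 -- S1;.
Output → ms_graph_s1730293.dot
graph terrain {
  S1 [type=summit, x=216, y=221, h=896];
  S2 [type=summit, x=494, y=383, h=866];
  L1 [type=low, x=51, y=591, h=438];
  L2 [type=low, x=17, y=17, h=455];
  L3 [type=low, x=591, y=47, h=466];
  L4 [type=low, x=591, y=591, h=474];
  K1 [type=saddle, x=432, y=288, h=728];
  K2 [type=saddle, x=17, y=287, h=662];
  K3 [type=saddle, x=342, y=545, h=648];
  K1 -- S1;
  K1 -- S2;
  K1 -- L1;
  K1 -- L3;
  K2 -- S1;
  K2 -- L1;
  K2 -- L2;
  K3 -- S1;
  K3 -- S2;
  K3 -- L1;
  K3 -- L4;
}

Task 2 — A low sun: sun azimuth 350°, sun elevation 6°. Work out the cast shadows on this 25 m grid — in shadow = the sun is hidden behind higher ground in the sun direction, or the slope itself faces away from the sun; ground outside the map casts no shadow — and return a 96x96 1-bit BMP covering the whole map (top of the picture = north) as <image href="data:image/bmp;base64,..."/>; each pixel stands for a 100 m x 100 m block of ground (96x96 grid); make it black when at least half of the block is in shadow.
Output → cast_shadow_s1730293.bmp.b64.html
<image width="96" height="96" href="data:image/bmp;base64,Qk2+BAAAAAAAAD4AAAAoAAAAYAAAAGAAAAABAAEAAAAAAIAEAAATCwAAEwsAAAIAAAAAAAAA////AAAAAAAf//AAAAAAAD////8f//wAAAAAAD////8f//4AAAAAAH////8///8AAAAAAP////9///+AAAAAAP////9////AAAAAAf////9////gAAAAA//////////4AAAAB///////P///AAAAD///////D///wAAAH///////B///4AAAP///////Af//4AAAf///////gD//4AAAf///P///gAP+AAAA////n///wAAAAAAA////n///wAAAAAAB////3///4AAAAAAB////h///4AAAAAAB///+Af//4AAAAAAB4P/4AD//4AAAAAAAgD/gAA//4AAAAAAAAAGAAAf/wAAAAAAAAAAAcAF/gAAAAAAAAAAA+AAAAAAAAAAAAAAB/AAAAAAAAAAAAAAD/AAAAAAAAAAAAAAH/AAAAAAAAAAAAAAH/AAAAAAAAAAAAAAH/gAAAAAAAAAAAAAP/gAAAAAAAAAAAAAP/gAAAAAAAAAAAAAP/gAAAAAAAAAAAAAH/AAAAAAAAAAAAAAD+AAAAAAAAAAAAAAAIAAAAAAAAHAAAAAAAAAAAAAAAPAAAAAAAAAAAAAAA/gAAAAAAAAAAAAAD/gAAAAAAAAAAAAAH/gAAAAAAAAAAAAAP/gAAAAAAAAAAAAAf/wAAAAAAAAAAAAAf/wAAAAAAAAAAAAA//xAAAAAAAB4AAAB///8AAAAAAT8AAAB////gAAAAAT8AAAD/////4AAAAD8AAAD/////8AAAADwAAAH/////+AAAAAAAAAH/////+AAAAAAAAAH//////AAAAAAAAAP//////AAAAAAAAAP//n///gAAAAAAAAf//gAD/gAAAAAAAAf//gAA/gAAAAAAAAf//gAAHgAAAAAAAA///gAAAAAAAAAAAA///gAAAAAAAAAAAA///gAAAAAAAAAAAAf//AAAAAAAAAAAAAP/sAAAAAAAAAAAAABgAAAAAAAAAAAAAAAAAAAAAAAAAAAAAAAAAAAAAAAAAAAAAAAAAAAAAAAAAAAAAAAAAAAAAAAAAAAAAAAAAAAAAAAAAAAAAAAAAAAAAAAAAAAAAAAAAAAAAAAAAAAAAAAAAAAAAAAAAAAAAAAAAAAAAAAAAAAAAAAAAAAAAAAAAAAAAAAAAAAAAAAAAAAAAAAAAAAAAAAAAAAAAAAAAAAAAAAAAAAAAAAAAAAAAAAAAAAAAAAAAAAAAAAAAAAAAeAAAAAAAAAAAAAAB/AAAAAAAAAAAAAAB/gAAAAAAAAAAAAAD/gAAAAAAAAAAAAAH/gAAAAAAAAAAAAAH/wAAAAAAAAAAAAAH/wAAAAAAAAAAAAAH/gAAAAAAAAAAAAAH/gAAAAAAAAAAAAAD+AAAAAAAAAAAAAAAAAAAAAAAAAAAAAAAAAAAAAAAAAAAAAAAAAAAAAAAAAAAAAAAAAAAAAAAAAAAAAAAAAAAAAAAAAAAAAAAAAAAAAAAAAAAAAAAAAAAAAAAAAAAAAAAAAAAAAAAAAAAAAAAAAAAAAAAAAAAAAAAAAAAAAAAAAAAA="/>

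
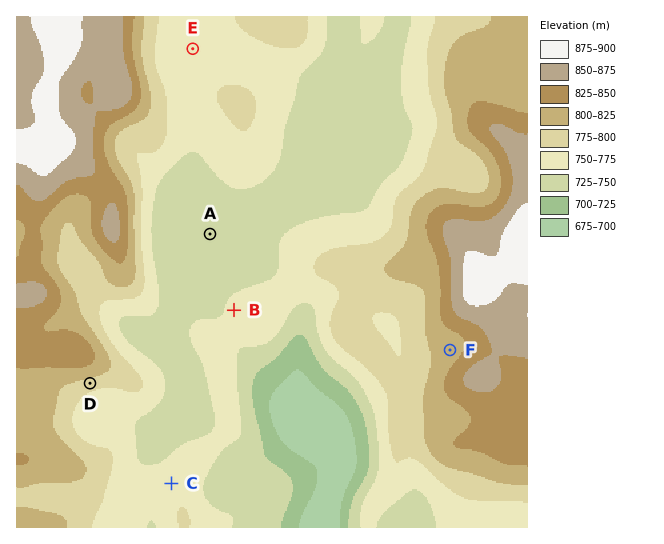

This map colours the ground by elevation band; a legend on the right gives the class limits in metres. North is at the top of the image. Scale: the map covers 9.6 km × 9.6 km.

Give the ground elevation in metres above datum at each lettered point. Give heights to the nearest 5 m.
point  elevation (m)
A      740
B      750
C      765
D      790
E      765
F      815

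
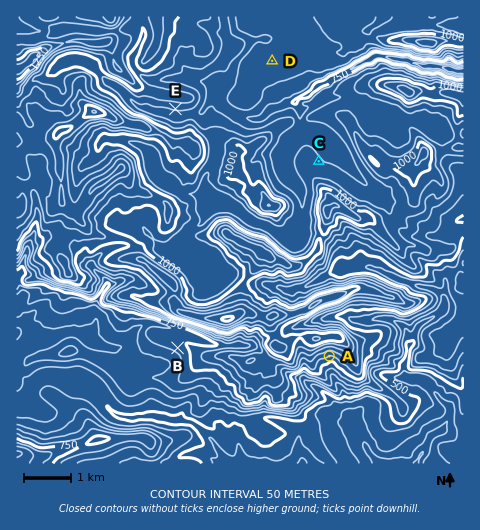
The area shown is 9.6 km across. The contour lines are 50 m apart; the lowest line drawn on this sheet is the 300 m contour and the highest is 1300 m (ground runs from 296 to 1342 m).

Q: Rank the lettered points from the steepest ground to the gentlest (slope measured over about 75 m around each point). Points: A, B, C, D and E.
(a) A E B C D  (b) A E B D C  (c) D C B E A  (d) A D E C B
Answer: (a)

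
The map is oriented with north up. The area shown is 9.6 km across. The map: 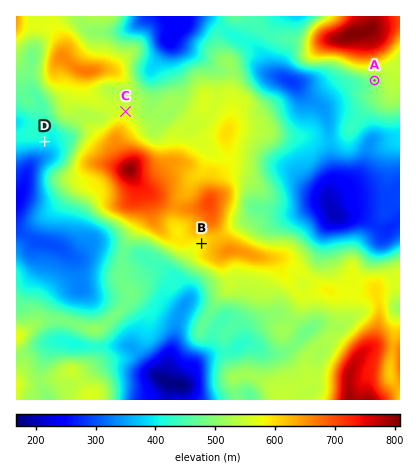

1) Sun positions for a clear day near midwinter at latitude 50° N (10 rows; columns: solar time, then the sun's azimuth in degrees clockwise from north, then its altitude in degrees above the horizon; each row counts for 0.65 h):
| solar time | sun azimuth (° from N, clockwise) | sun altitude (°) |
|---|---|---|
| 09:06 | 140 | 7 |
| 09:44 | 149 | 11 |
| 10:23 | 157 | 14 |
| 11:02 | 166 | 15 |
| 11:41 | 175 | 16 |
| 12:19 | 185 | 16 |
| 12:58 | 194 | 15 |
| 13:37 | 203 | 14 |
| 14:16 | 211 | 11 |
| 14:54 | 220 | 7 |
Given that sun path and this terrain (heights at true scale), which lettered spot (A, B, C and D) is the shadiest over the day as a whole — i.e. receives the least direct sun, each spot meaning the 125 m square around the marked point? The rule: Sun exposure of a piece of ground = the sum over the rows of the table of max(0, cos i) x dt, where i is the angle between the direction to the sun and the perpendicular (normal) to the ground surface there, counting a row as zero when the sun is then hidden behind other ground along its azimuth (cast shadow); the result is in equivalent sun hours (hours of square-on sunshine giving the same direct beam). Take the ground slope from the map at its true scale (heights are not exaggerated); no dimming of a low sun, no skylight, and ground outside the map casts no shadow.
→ C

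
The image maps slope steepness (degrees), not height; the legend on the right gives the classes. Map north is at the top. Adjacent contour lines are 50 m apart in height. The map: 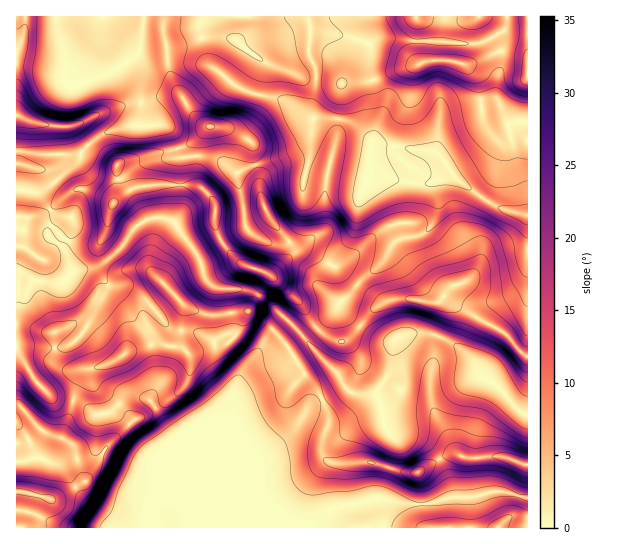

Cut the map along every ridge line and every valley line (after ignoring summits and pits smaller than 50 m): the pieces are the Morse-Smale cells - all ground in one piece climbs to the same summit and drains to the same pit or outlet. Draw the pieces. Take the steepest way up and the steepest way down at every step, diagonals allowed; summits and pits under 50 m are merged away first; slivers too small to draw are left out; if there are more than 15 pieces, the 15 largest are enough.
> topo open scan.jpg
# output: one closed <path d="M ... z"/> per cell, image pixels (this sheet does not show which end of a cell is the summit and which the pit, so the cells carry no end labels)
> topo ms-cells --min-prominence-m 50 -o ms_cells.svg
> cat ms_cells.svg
<path d="M307 16l-249 0-1 14 8 27 0 24 6 4 8 0 40-17 20-16 4 7 7 2 36-1 23 5 28 22 14 6 28 6 32 18 0-12 5-20 0-15-7-13 2-31z"/><path d="M274 331l-7 6-8 14-16 19-8 20-4 24-4 8-8 7-29 2-9 6-4 0-23-29-8 7-12 5-30 30-18 31-31 18-8 0-16-6-8 34 272 1-12-11-17-10-16-8-13-2 7-6 12-29 41-36 13-21 11-6-5-12-12-13-15-25z"/><path d="M430 333l-21 0-11 4-5 5 0 16-2 12-7 12-10 11-17 2-7-3-7-8-5 7-15 8 6 19-8 25 3 15 7 5 43 0 15 5 7-21-3-10 10-1 22 7 14 16 10-4 10 0 12 4 28-3 28 9 1-50-6-2-23-25-17-12-9-15-8-9-15-11z"/><path d="M451 172l-18 11 4 27-8 19-7 6-17 2-10 4-11 20-44 41 0 5 6 8 15 10 16-18 13-7 23-1 17 4 15-3 58 32 14 17 10 7 1-141-17-3-20-8-30-21z"/><path d="M205 156l-14 0-11 3 0 51-5 12 21 31 5 10 4 16 12 9 26 1 15 6 10-16-1-6 37 34 8 16 6 6 22-26-17-14 0-10 10-21 19-23 4-12 3-22 8-22-50-11-8-4-6 21 0 24-6 24-7 8-5 3-14 0-18-9-8-9-8-53-18-13z"/><path d="M57 16l-41 1 0 172 6 2 17 1 14-8 26-23 4-11 16-14 20-8 21-3 1-24-2-15-4-9-10-13-19 11-27 10-8 0-6-4 0-24-8-27z"/><path d="M107 284l-16 37-12 17-8 6-10 4-44-1-1 3 21 33 16 14 25 4 19 14 16-4 10-11 11-4 16 4 5 8 24-16 9-11 3-22-10-13 0-15-11-3-19-23-14-13-11-5-13 0z"/><path d="M139 52l-14 13 10 12 5 14 0 34 26 2 9 12 4 18 32 0 8 3 14 11 6 1 10-5 36-11 17-9 7-8 4-20-26-16-8-4-32-7-14-8-15-13-9-6-23-5-36 1-7-2z"/><path d="M527 16l-20 0-2 13-10 8 6 20-5 28 0 12 3 4-5-2-17 1-32 9-5 5-1 5-3 28 1 7 24 29 30 21 32 11 5-1z"/><path d="M494 36l-17 8-66-3-12-2-20 0-8 4-2 2 2 28 10 28 2 9-12 35 60 6 6 2 2-34 1-5 5-5 24-8 28-2-1-14 5-28z"/><path d="M17 351l-1 176 6 1 9-35 16 6 8 0 31-18 18-31 30-30 12-5 9-9-8-7-13-3-11 4-10 11-16 4-19-14-25-4-16-14z"/><path d="M21 189l-5 1 0 156 26 2 24-1 11-7 10-13 20-38 0-6-10-11-6-3-20 4 1-3-8-24 9-19-1-9-18-5-16-20z"/><path d="M181 157l-34 4-9 4-20 15-24-5-15-16-26 25-17 9 7 5 11 15 17 4 2 4-1 10-8 15 7 19 0 8 10-4 17-2 8-6 17-15 10-17 8-6 14-6 12 2 7 4 2-2 4-11z"/><path d="M322 399l-12 6-13 21-41 36-12 29-7 6 13 2 16 8 31 21 16-4 25-17 41-8 10-29-2-3-13-4-32 1-11-1-7-5-3-15 8-25z"/><path d="M161 217l-12 2-8 4-8 6-10 17-10 10-15 11-10 2 9 3 12 13 17 2 11 5 36 37 8 1 3-16-2-11 4 4 20 8 19 0 24-4 10-16-9-4-25-2-14-4-7-8-1-10-7-14-19-27-4-5z"/>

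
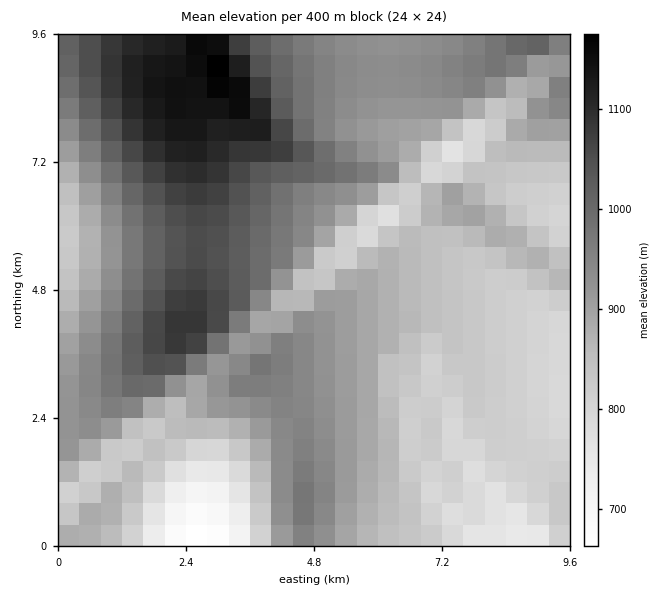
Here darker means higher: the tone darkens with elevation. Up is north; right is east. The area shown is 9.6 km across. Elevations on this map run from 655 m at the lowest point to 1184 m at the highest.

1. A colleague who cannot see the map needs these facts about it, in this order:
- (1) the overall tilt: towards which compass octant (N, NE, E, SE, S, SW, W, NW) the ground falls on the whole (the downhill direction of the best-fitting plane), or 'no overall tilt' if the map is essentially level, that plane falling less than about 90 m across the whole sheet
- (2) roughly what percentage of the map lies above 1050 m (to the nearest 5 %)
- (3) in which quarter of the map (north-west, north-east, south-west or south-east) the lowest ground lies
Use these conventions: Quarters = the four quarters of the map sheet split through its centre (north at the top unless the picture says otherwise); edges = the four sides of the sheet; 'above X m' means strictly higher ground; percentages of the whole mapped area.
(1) On the whole the ground falls towards the south-east.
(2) About 15 % of the map lies above 1050 m.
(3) Look to the south-west quarter for the lowest ground.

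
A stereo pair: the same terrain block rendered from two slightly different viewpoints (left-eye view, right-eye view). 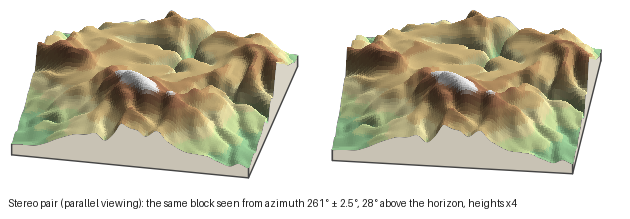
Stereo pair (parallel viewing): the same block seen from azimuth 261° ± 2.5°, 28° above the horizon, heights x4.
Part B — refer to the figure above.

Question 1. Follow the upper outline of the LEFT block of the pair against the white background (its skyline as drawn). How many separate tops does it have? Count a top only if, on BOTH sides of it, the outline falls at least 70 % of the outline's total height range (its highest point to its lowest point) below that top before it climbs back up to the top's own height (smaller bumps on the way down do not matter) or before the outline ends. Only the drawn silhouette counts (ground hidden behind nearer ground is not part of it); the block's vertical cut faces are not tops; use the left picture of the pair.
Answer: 0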